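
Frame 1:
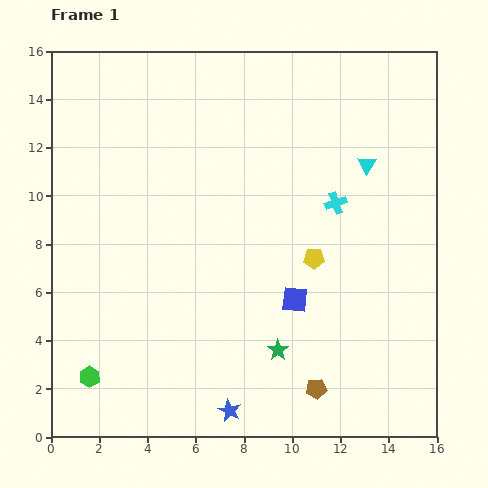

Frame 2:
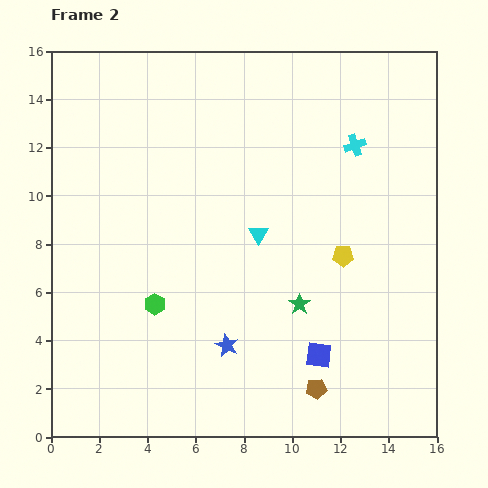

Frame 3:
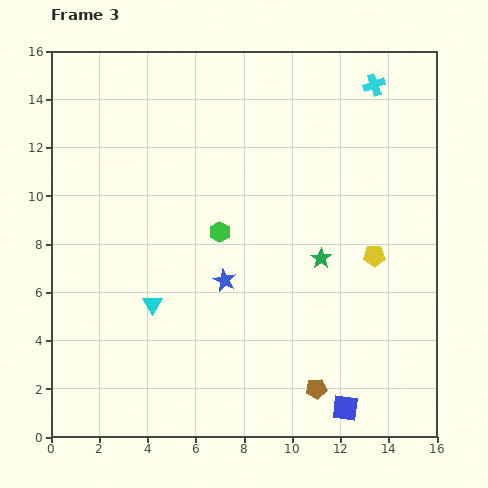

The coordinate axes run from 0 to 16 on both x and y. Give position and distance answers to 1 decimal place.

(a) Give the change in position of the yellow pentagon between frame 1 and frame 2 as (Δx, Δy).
(1.2, 0.1)

The yellow pentagon was at (10.9, 7.4) in frame 1 and (12.1, 7.5) in frame 2.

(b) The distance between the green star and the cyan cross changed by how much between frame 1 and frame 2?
+0.4

Distance in frame 1: 6.6. Distance in frame 2: 7.0.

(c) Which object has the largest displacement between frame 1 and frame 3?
the cyan triangle

(moved 10.6; next 8.1)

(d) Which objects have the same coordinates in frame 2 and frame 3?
the brown pentagon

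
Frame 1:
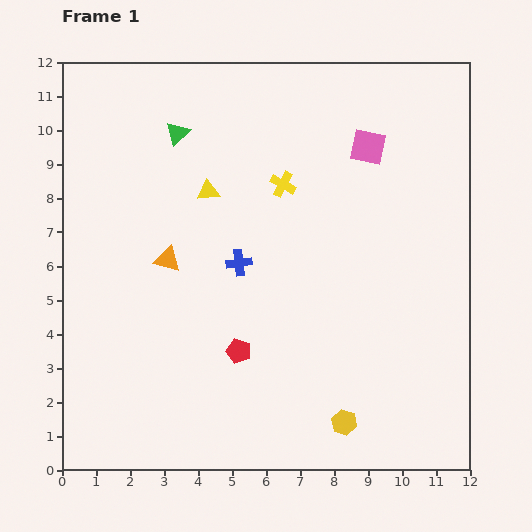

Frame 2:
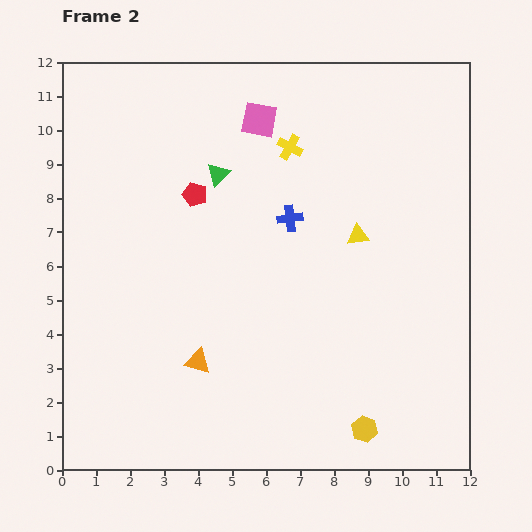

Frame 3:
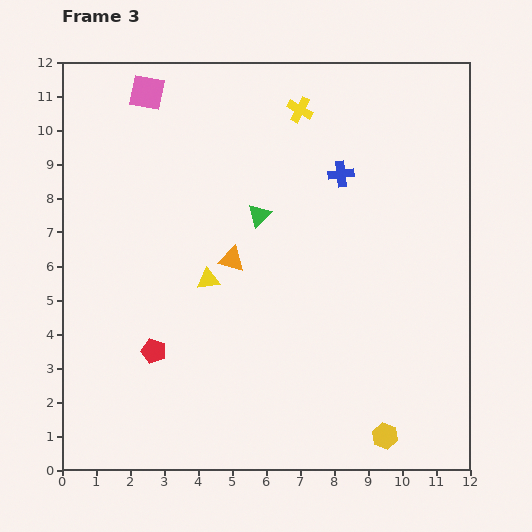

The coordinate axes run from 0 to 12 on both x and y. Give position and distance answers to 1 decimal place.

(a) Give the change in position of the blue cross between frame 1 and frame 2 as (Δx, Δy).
(1.5, 1.3)

The blue cross was at (5.2, 6.1) in frame 1 and (6.7, 7.4) in frame 2.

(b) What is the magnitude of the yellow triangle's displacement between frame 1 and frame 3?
2.6

The yellow triangle moved from (4.3, 8.2) to (4.3, 5.6), a distance of √(0.0² + 2.6²) ≈ 2.6.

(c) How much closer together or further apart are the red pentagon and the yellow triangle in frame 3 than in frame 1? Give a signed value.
-2.2

Distance in frame 1: 4.8. Distance in frame 3: 2.6.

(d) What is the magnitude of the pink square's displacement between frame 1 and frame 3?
6.7

The pink square moved from (9.0, 9.5) to (2.5, 11.1), a distance of √(6.5² + 1.6²) ≈ 6.7.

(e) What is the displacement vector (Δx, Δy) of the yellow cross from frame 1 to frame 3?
(0.5, 2.2)

The yellow cross was at (6.5, 8.4) in frame 1 and (7.0, 10.6) in frame 3.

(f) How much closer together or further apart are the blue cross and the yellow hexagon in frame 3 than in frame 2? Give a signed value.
+1.2

Distance in frame 2: 6.6. Distance in frame 3: 7.8.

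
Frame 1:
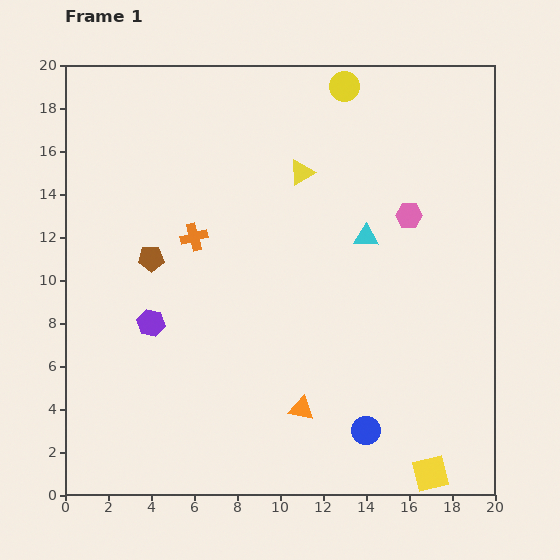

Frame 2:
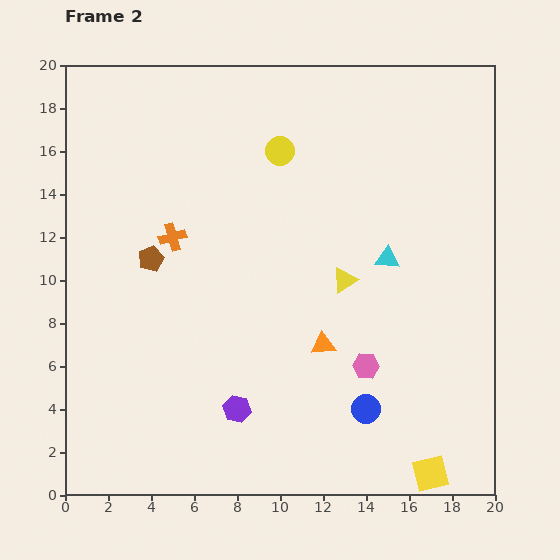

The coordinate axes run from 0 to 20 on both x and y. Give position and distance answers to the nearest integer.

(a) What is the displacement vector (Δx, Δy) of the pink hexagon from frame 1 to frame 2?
(-2, -7)

The pink hexagon was at (16, 13) in frame 1 and (14, 6) in frame 2.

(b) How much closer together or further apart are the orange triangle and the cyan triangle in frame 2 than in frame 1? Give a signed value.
-4

Distance in frame 1: 9. Distance in frame 2: 5.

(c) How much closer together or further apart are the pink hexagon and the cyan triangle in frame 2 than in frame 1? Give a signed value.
+3

Distance in frame 1: 2. Distance in frame 2: 5.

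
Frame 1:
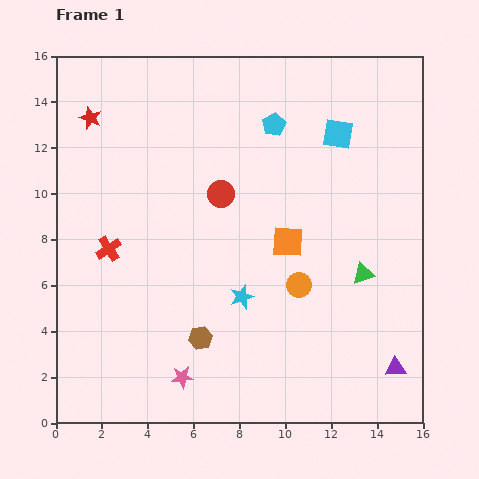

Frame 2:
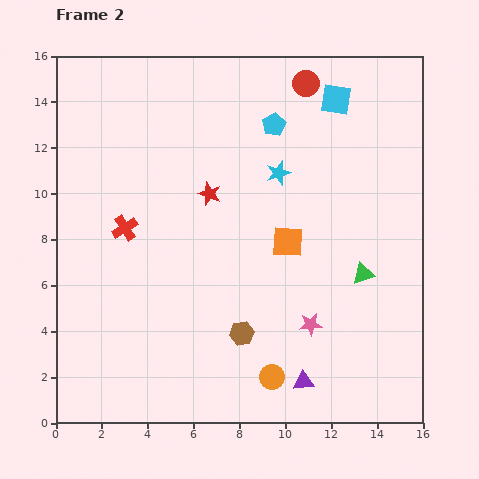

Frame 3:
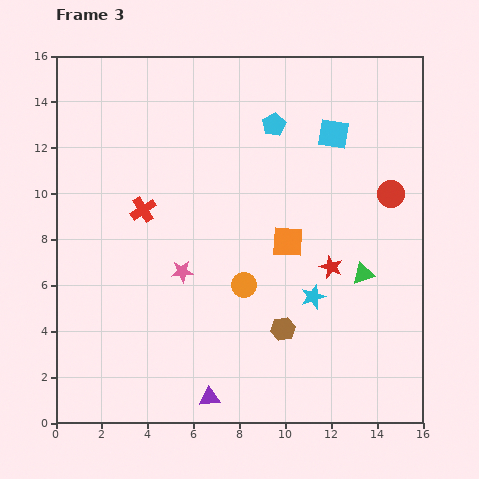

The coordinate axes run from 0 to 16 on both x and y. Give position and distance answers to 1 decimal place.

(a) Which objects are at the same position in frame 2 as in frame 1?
the cyan pentagon, the green triangle, the orange square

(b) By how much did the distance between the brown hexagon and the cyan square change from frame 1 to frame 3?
-1.9

Distance in frame 1: 10.7. Distance in frame 3: 8.8.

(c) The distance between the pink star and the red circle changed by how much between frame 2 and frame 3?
-0.8

Distance in frame 2: 10.5. Distance in frame 3: 9.7.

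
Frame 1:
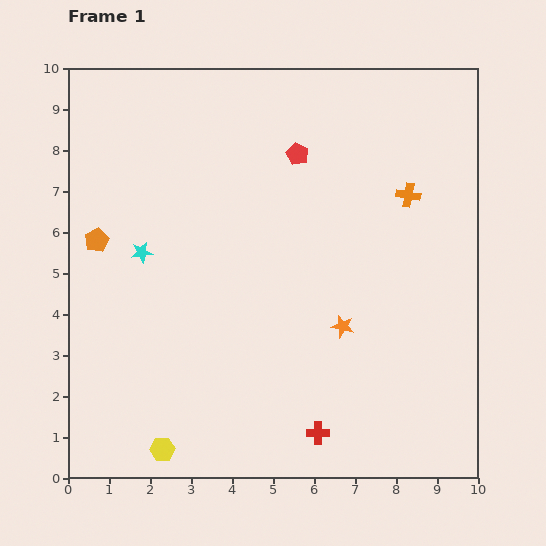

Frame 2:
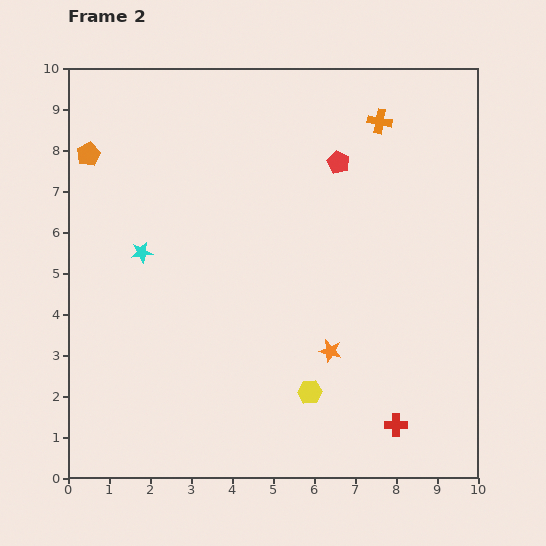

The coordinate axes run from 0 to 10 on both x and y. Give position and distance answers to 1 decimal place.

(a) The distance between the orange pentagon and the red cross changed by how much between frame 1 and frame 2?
+2.8

Distance in frame 1: 7.2. Distance in frame 2: 10.0.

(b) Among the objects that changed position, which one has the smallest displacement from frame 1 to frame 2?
the orange star

(moved 0.7)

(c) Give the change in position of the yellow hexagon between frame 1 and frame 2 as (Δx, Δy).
(3.6, 1.4)

The yellow hexagon was at (2.3, 0.7) in frame 1 and (5.9, 2.1) in frame 2.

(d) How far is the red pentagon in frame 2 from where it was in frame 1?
1.0

The red pentagon moved from (5.6, 7.9) to (6.6, 7.7), a distance of √(1.0² + 0.2²) ≈ 1.0.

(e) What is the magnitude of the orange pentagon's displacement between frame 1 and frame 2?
2.1

The orange pentagon moved from (0.7, 5.8) to (0.5, 7.9), a distance of √(0.2² + 2.1²) ≈ 2.1.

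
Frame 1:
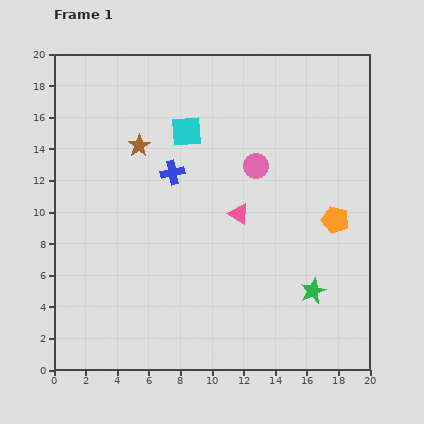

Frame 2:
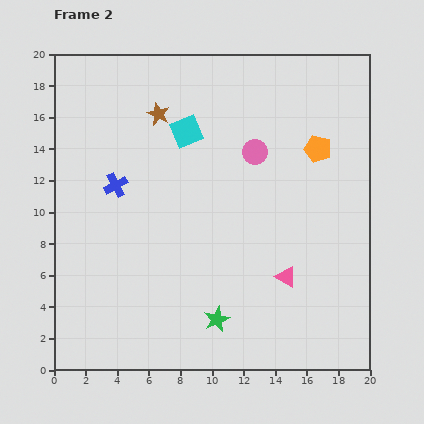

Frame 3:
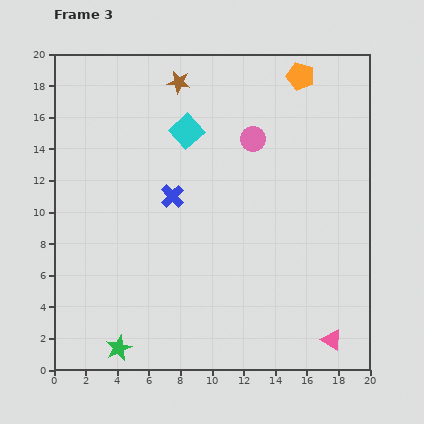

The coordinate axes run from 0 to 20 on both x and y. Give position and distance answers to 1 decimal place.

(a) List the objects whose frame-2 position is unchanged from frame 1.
the cyan square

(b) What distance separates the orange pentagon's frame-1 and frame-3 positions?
9.4

The orange pentagon moved from (17.8, 9.5) to (15.6, 18.6), a distance of √(2.2² + 9.1²) ≈ 9.4.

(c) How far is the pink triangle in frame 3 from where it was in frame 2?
4.9

The pink triangle moved from (14.7, 5.9) to (17.6, 1.9), a distance of √(2.9² + 4.0²) ≈ 4.9.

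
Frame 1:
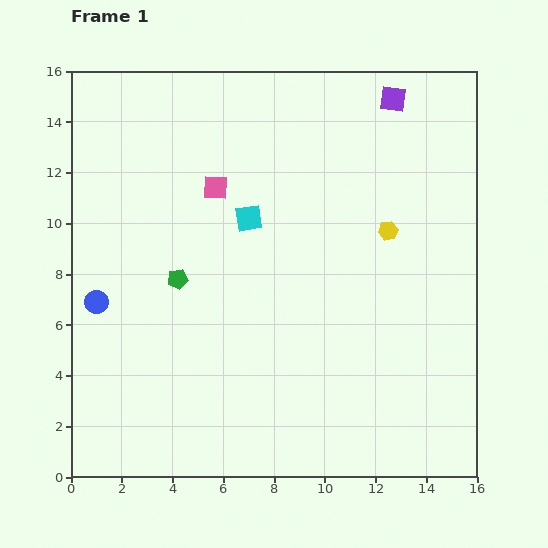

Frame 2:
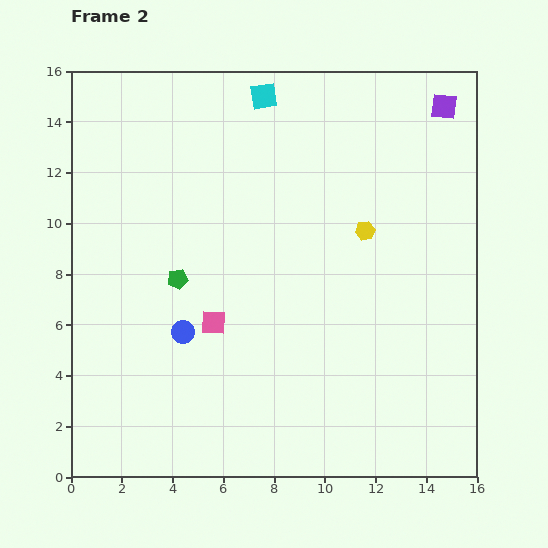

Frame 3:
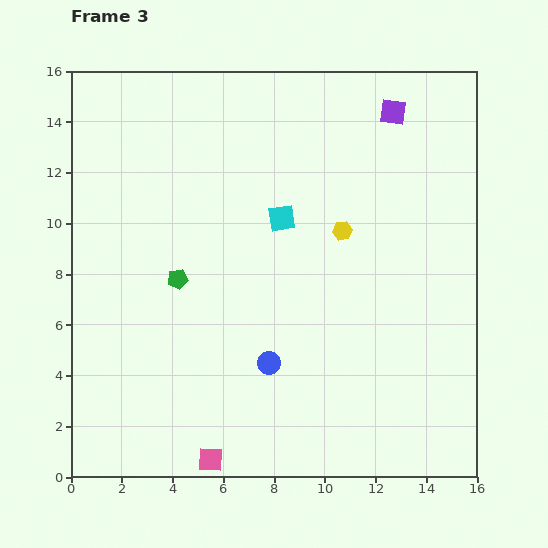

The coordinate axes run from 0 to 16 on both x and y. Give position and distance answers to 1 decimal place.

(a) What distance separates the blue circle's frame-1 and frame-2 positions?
3.6

The blue circle moved from (1.0, 6.9) to (4.4, 5.7), a distance of √(3.4² + 1.2²) ≈ 3.6.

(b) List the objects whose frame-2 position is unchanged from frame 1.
the green pentagon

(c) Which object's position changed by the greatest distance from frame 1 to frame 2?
the pink square

(moved 5.3; next 4.8)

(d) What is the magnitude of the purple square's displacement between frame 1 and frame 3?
0.5

The purple square moved from (12.7, 14.9) to (12.7, 14.4), a distance of √(0.0² + 0.5²) ≈ 0.5.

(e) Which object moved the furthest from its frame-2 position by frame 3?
the pink square

(moved 5.4; next 4.9)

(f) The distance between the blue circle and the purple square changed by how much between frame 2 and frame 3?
-2.6

Distance in frame 2: 13.6. Distance in frame 3: 11.0.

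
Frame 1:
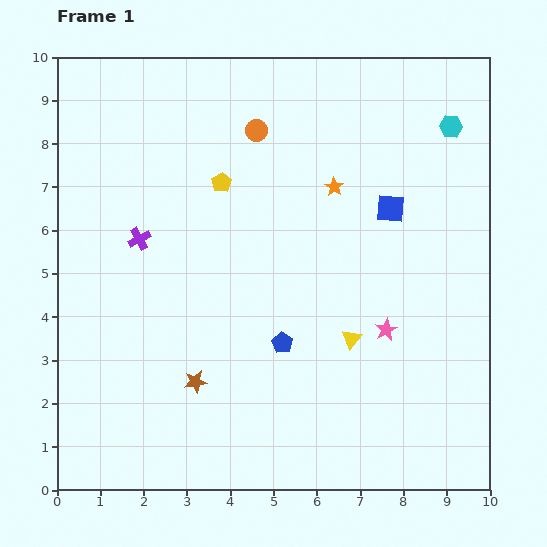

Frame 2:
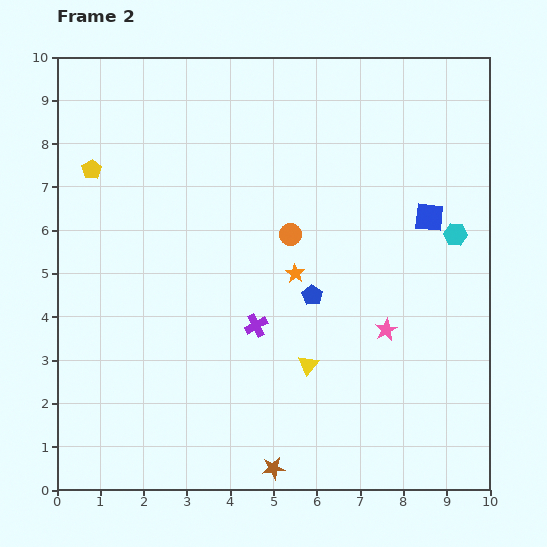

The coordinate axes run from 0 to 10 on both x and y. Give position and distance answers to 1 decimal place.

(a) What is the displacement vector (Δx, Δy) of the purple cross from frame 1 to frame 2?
(2.7, -2.0)

The purple cross was at (1.9, 5.8) in frame 1 and (4.6, 3.8) in frame 2.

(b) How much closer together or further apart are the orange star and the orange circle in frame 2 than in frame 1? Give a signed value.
-1.3

Distance in frame 1: 2.2. Distance in frame 2: 0.9.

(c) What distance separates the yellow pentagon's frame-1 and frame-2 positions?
3.0

The yellow pentagon moved from (3.8, 7.1) to (0.8, 7.4), a distance of √(3.0² + 0.3²) ≈ 3.0.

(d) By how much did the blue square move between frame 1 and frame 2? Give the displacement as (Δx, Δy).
(0.9, -0.2)

The blue square was at (7.7, 6.5) in frame 1 and (8.6, 6.3) in frame 2.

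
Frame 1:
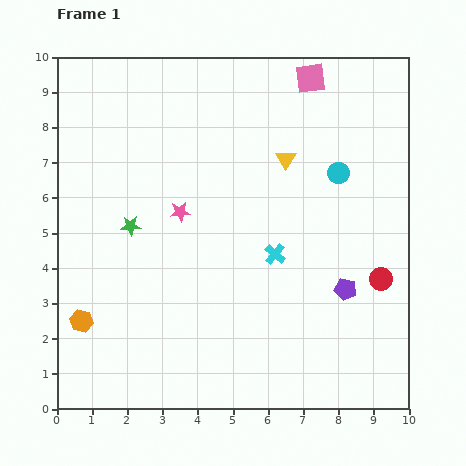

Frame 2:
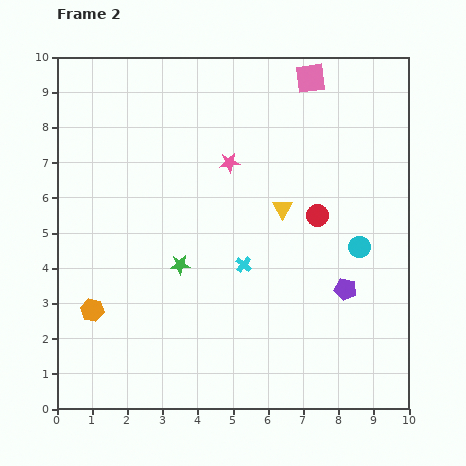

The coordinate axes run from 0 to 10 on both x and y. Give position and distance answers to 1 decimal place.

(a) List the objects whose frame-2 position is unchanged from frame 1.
the purple pentagon, the pink square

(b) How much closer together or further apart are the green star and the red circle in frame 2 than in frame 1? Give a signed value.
-3.2

Distance in frame 1: 7.3. Distance in frame 2: 4.1.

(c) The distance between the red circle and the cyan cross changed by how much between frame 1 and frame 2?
-0.6

Distance in frame 1: 3.1. Distance in frame 2: 2.5.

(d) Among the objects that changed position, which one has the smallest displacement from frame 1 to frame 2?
the orange hexagon

(moved 0.4)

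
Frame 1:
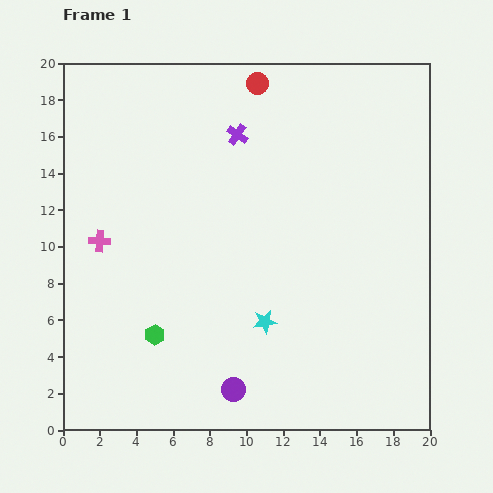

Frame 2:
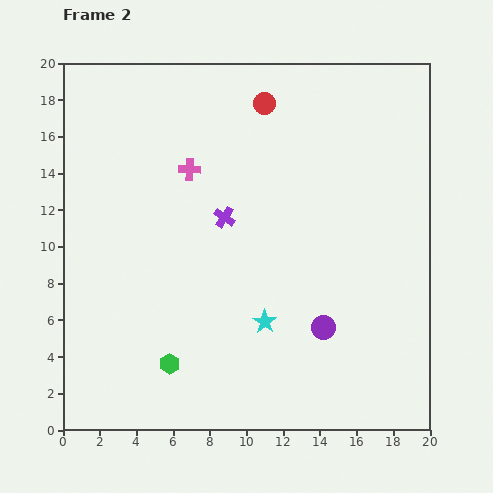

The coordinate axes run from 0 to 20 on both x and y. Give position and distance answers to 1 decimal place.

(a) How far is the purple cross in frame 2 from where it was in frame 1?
4.6

The purple cross moved from (9.5, 16.1) to (8.8, 11.6), a distance of √(0.7² + 4.5²) ≈ 4.6.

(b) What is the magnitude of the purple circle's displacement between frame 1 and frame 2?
6.0

The purple circle moved from (9.3, 2.2) to (14.2, 5.6), a distance of √(4.9² + 3.4²) ≈ 6.0.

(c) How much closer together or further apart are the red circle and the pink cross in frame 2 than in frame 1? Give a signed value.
-6.7

Distance in frame 1: 12.2. Distance in frame 2: 5.5.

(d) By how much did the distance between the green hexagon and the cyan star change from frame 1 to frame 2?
-0.3

Distance in frame 1: 6.0. Distance in frame 2: 5.7.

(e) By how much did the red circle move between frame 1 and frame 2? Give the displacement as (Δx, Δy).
(0.4, -1.1)

The red circle was at (10.6, 18.9) in frame 1 and (11.0, 17.8) in frame 2.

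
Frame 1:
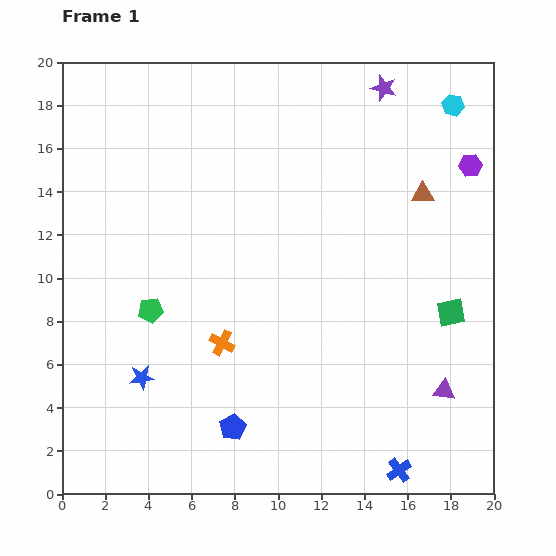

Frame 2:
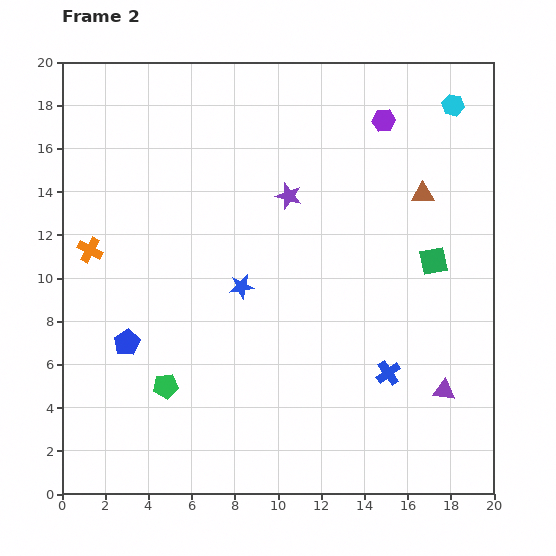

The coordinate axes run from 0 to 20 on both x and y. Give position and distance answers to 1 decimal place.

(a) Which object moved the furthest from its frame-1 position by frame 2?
the orange cross

(moved 7.5; next 6.7)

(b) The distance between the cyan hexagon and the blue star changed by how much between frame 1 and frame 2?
-6.2

Distance in frame 1: 19.1. Distance in frame 2: 12.9.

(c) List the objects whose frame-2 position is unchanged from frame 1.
the purple triangle, the cyan hexagon, the brown triangle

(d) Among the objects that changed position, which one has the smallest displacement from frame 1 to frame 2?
the green square

(moved 2.5)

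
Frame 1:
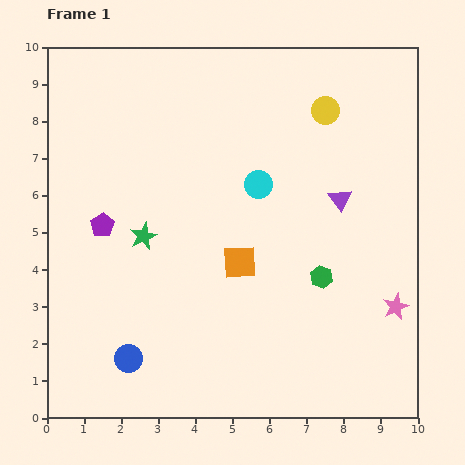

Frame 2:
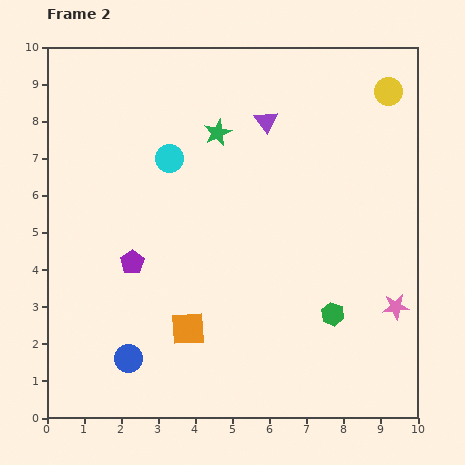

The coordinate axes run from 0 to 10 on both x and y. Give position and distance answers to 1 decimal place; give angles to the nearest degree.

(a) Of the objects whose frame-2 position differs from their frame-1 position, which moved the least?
the green hexagon

(moved 1.0)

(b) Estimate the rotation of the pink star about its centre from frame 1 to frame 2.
18° clockwise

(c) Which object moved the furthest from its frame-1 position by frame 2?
the green star

(moved 3.4; next 2.9)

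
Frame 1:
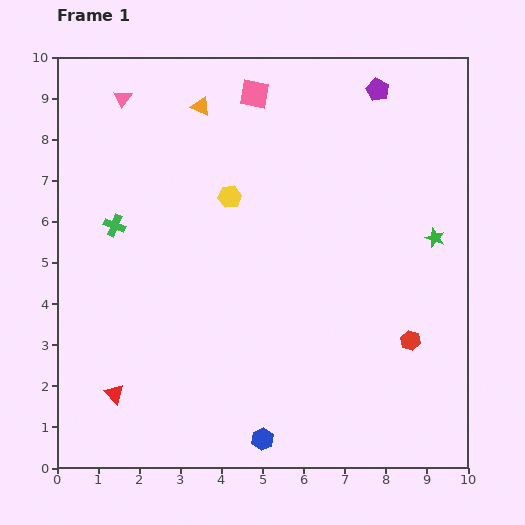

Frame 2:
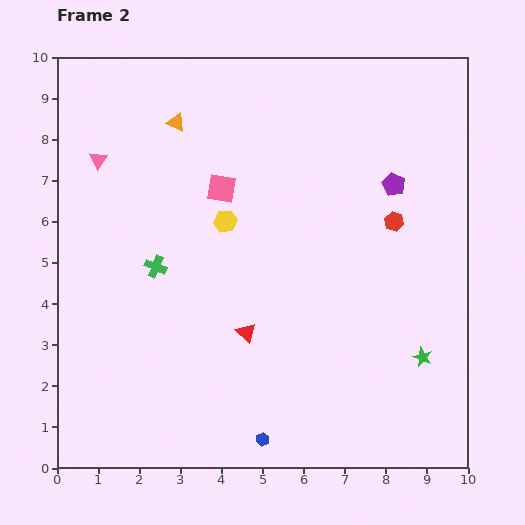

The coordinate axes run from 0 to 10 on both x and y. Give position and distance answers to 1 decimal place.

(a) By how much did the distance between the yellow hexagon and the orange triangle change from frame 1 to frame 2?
+0.4

Distance in frame 1: 2.3. Distance in frame 2: 2.7.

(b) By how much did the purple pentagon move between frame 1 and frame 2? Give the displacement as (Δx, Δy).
(0.4, -2.3)

The purple pentagon was at (7.8, 9.2) in frame 1 and (8.2, 6.9) in frame 2.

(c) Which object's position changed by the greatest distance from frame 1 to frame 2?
the red triangle

(moved 3.5; next 2.9)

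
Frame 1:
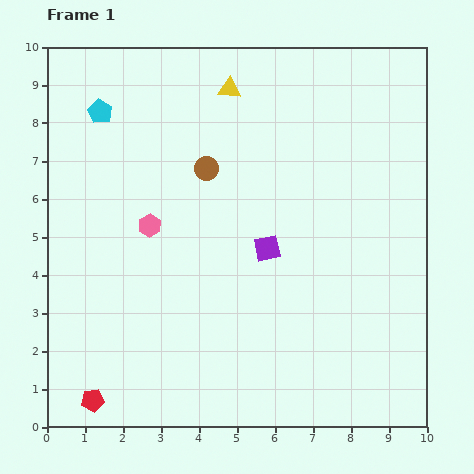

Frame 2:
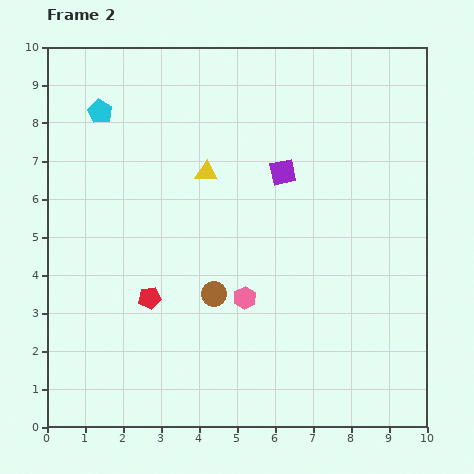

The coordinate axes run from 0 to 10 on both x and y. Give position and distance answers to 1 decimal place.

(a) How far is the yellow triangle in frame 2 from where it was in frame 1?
2.3

The yellow triangle moved from (4.8, 8.9) to (4.2, 6.7), a distance of √(0.6² + 2.2²) ≈ 2.3.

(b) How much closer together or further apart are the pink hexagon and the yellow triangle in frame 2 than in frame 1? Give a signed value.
-0.8

Distance in frame 1: 4.2. Distance in frame 2: 3.4.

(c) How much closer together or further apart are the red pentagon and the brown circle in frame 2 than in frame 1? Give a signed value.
-5.1

Distance in frame 1: 6.8. Distance in frame 2: 1.7.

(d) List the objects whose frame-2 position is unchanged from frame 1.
the cyan pentagon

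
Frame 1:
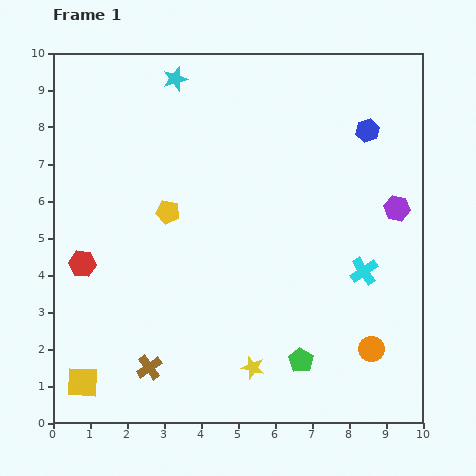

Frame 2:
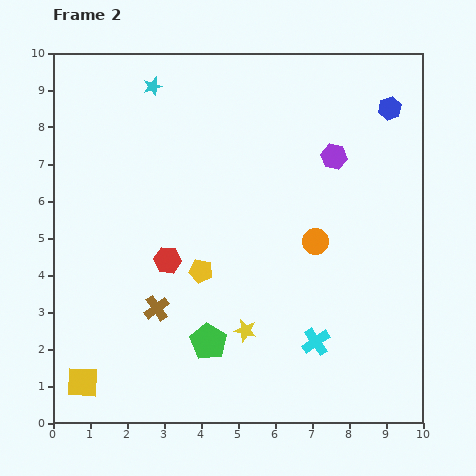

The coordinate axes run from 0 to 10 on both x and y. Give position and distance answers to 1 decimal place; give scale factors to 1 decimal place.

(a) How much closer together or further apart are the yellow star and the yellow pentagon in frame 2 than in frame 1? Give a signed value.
-2.8

Distance in frame 1: 4.8. Distance in frame 2: 2.0.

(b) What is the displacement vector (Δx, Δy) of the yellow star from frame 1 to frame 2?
(-0.2, 1.0)

The yellow star was at (5.4, 1.5) in frame 1 and (5.2, 2.5) in frame 2.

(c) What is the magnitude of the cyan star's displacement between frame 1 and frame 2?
0.6

The cyan star moved from (3.3, 9.3) to (2.7, 9.1), a distance of √(0.6² + 0.2²) ≈ 0.6.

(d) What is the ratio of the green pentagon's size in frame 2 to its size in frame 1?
1.5×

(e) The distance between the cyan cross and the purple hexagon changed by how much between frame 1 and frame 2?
+3.1

Distance in frame 1: 1.9. Distance in frame 2: 5.0.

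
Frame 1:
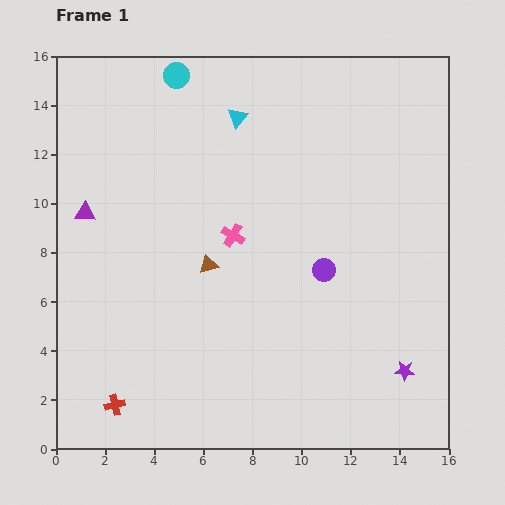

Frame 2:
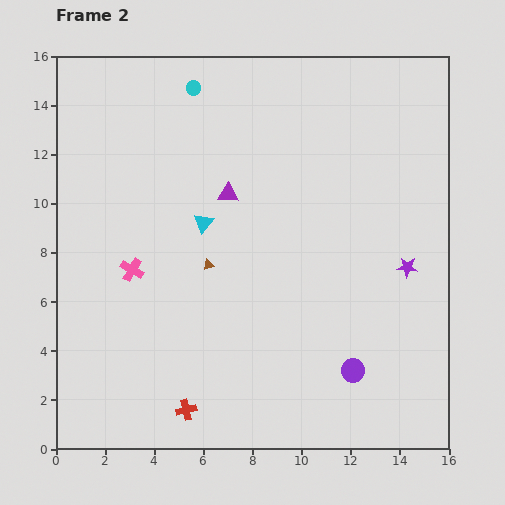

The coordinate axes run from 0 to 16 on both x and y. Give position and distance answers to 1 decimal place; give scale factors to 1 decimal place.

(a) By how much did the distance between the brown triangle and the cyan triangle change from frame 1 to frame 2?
-4.4

Distance in frame 1: 6.1. Distance in frame 2: 1.7.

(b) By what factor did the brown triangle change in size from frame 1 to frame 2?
0.6×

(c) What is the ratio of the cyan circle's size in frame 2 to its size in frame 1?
0.6×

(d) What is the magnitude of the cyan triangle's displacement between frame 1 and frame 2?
4.5

The cyan triangle moved from (7.4, 13.5) to (6.0, 9.2), a distance of √(1.4² + 4.3²) ≈ 4.5.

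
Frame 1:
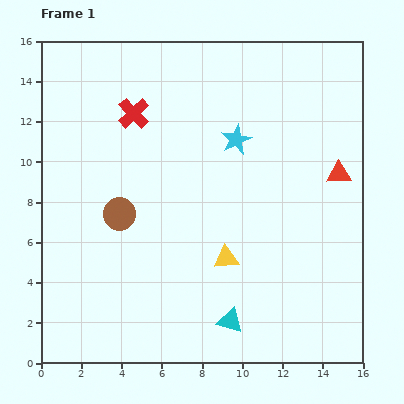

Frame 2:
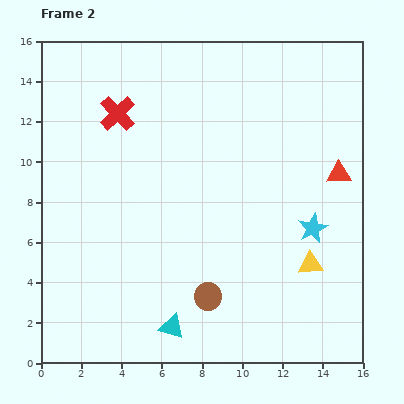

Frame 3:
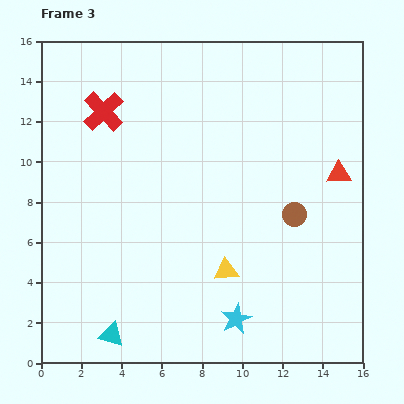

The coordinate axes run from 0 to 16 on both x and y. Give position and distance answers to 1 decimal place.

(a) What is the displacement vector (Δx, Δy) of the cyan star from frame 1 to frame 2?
(3.8, -4.4)

The cyan star was at (9.7, 11.1) in frame 1 and (13.5, 6.7) in frame 2.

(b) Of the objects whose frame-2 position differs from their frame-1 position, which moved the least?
the red cross

(moved 0.8)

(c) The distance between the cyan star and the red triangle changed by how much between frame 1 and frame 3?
+3.4

Distance in frame 1: 5.4. Distance in frame 3: 8.8.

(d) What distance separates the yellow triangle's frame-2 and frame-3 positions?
4.2

The yellow triangle moved from (13.4, 4.9) to (9.2, 4.6), a distance of √(4.2² + 0.3²) ≈ 4.2.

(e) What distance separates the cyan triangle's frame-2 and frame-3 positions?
3.0

The cyan triangle moved from (6.5, 1.8) to (3.5, 1.4), a distance of √(3.0² + 0.4²) ≈ 3.0.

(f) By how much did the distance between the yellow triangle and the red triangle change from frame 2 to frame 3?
+2.7

Distance in frame 2: 4.7. Distance in frame 3: 7.4.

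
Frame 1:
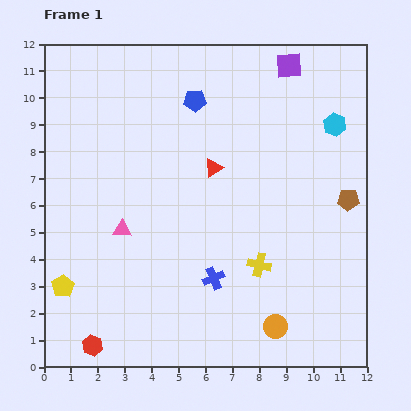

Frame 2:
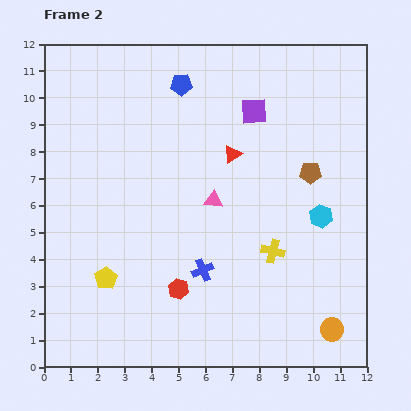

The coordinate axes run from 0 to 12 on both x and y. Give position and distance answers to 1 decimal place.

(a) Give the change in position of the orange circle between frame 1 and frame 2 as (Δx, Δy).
(2.1, -0.1)

The orange circle was at (8.6, 1.5) in frame 1 and (10.7, 1.4) in frame 2.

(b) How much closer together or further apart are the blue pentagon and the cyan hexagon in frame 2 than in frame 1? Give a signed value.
+1.8

Distance in frame 1: 5.3. Distance in frame 2: 7.1.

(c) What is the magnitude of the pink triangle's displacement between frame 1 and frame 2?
3.6

The pink triangle moved from (2.9, 5.1) to (6.3, 6.2), a distance of √(3.4² + 1.1²) ≈ 3.6.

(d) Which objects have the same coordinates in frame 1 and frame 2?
none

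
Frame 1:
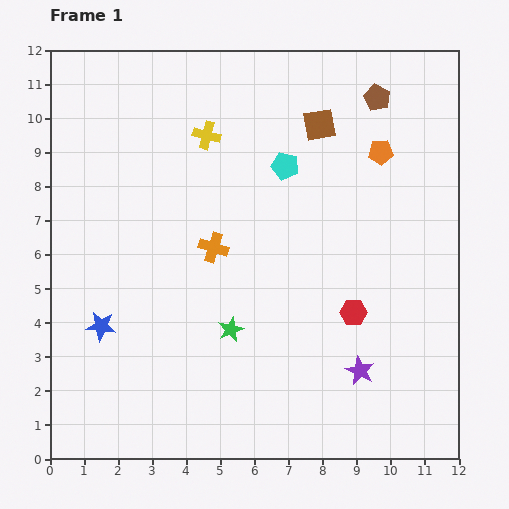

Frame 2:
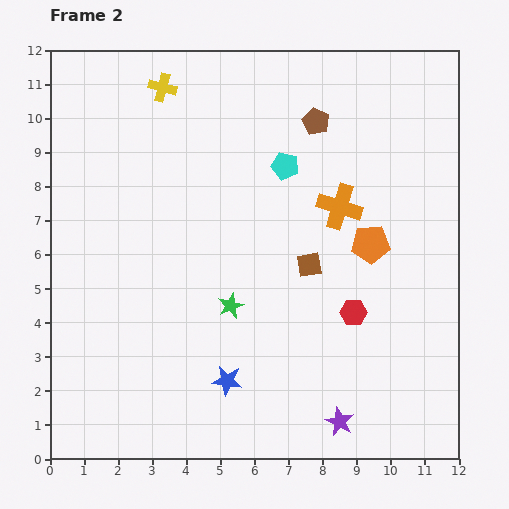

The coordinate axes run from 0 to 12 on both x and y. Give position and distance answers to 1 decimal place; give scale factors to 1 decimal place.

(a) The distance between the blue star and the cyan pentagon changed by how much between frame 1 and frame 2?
-0.7

Distance in frame 1: 7.2. Distance in frame 2: 6.5.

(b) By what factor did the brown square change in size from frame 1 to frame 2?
0.8×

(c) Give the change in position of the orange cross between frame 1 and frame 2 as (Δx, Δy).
(3.7, 1.2)

The orange cross was at (4.8, 6.2) in frame 1 and (8.5, 7.4) in frame 2.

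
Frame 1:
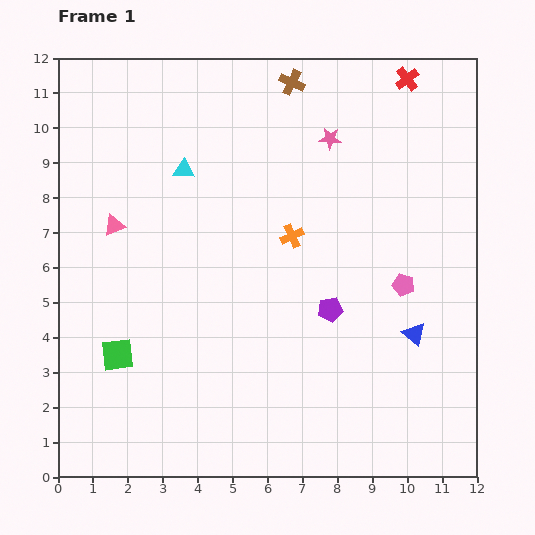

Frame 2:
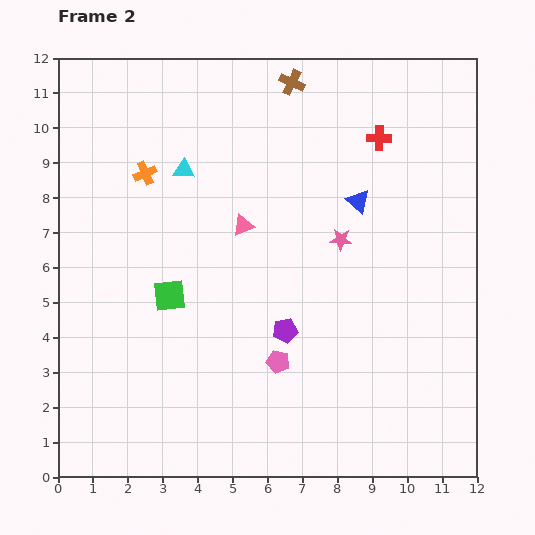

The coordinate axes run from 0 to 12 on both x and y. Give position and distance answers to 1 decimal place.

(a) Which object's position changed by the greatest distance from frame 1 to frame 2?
the orange cross

(moved 4.6; next 4.2)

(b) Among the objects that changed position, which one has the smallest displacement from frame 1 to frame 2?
the purple pentagon

(moved 1.4)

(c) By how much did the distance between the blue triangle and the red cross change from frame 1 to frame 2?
-5.4

Distance in frame 1: 7.3. Distance in frame 2: 1.9.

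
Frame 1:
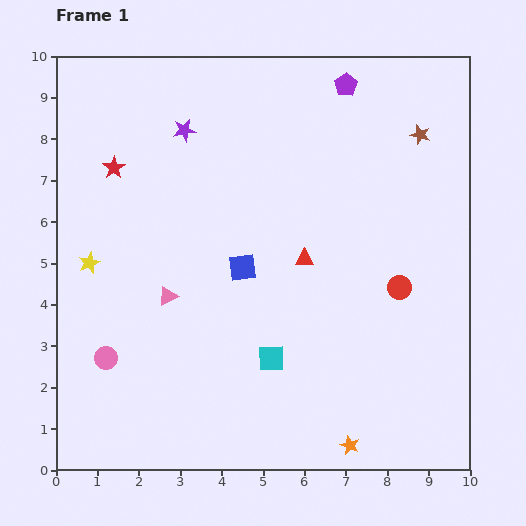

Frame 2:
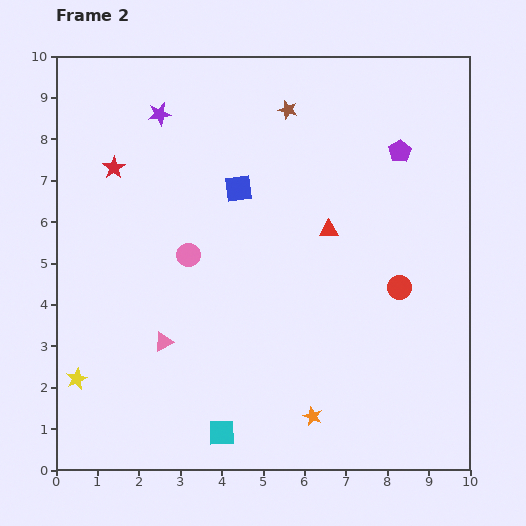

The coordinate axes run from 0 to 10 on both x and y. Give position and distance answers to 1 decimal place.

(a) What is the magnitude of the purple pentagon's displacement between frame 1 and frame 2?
2.1

The purple pentagon moved from (7.0, 9.3) to (8.3, 7.7), a distance of √(1.3² + 1.6²) ≈ 2.1.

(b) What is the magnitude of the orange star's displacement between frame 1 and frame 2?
1.1

The orange star moved from (7.1, 0.6) to (6.2, 1.3), a distance of √(0.9² + 0.7²) ≈ 1.1.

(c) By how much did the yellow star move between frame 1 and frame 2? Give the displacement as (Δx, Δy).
(-0.3, -2.8)

The yellow star was at (0.8, 5.0) in frame 1 and (0.5, 2.2) in frame 2.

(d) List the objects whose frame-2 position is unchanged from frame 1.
the red star, the red circle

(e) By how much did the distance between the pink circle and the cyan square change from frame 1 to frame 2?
+0.4

Distance in frame 1: 4.0. Distance in frame 2: 4.4.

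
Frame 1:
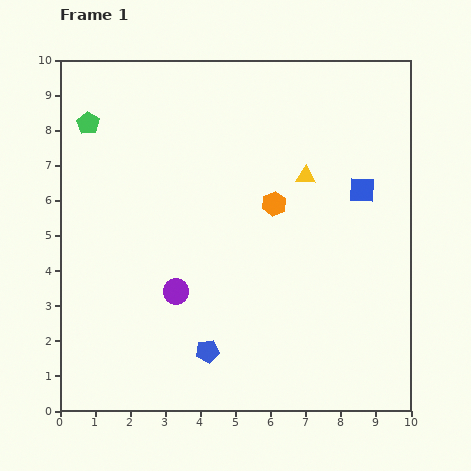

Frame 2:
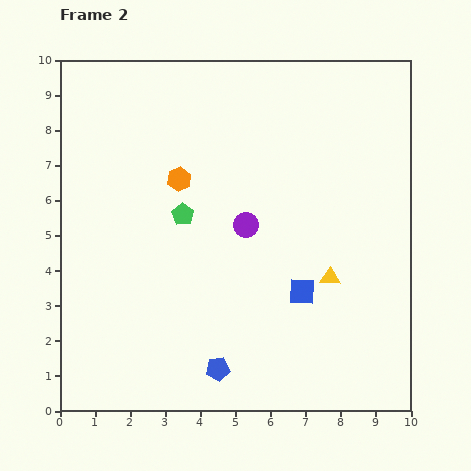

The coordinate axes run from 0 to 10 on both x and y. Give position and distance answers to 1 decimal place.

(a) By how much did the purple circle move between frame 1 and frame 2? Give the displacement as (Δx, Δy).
(2.0, 1.9)

The purple circle was at (3.3, 3.4) in frame 1 and (5.3, 5.3) in frame 2.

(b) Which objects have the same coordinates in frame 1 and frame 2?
none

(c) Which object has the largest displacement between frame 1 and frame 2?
the green pentagon

(moved 3.7; next 3.4)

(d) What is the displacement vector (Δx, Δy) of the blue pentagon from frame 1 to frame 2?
(0.3, -0.5)

The blue pentagon was at (4.2, 1.7) in frame 1 and (4.5, 1.2) in frame 2.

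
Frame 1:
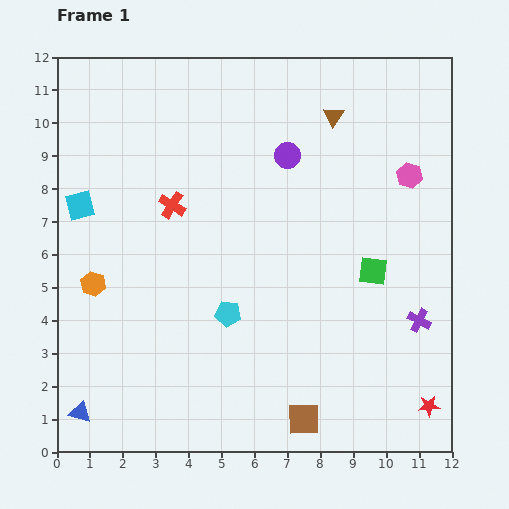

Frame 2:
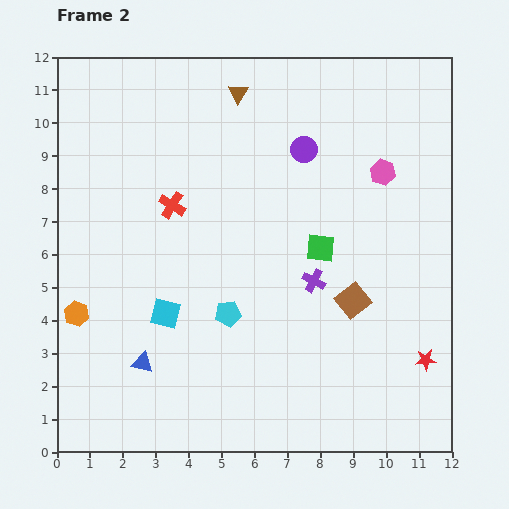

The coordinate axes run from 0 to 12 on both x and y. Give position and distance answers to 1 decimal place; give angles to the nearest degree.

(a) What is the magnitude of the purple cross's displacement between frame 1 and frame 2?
3.4

The purple cross moved from (11.0, 4.0) to (7.8, 5.2), a distance of √(3.2² + 1.2²) ≈ 3.4.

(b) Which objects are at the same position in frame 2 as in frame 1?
the cyan pentagon, the red cross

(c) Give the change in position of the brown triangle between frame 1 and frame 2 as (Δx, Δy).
(-2.9, 0.7)

The brown triangle was at (8.4, 10.2) in frame 1 and (5.5, 10.9) in frame 2.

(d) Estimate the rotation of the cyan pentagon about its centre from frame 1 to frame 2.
16° counter-clockwise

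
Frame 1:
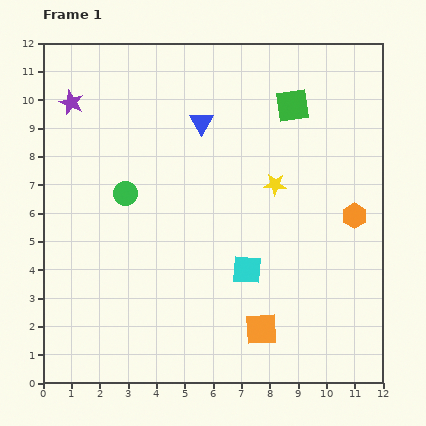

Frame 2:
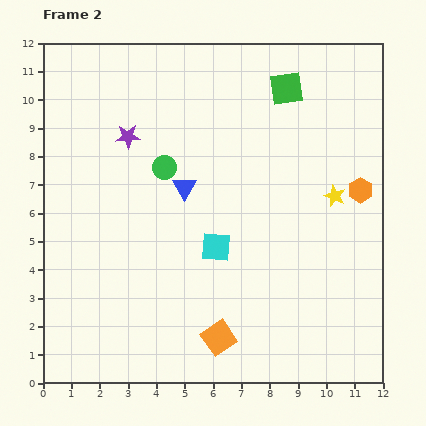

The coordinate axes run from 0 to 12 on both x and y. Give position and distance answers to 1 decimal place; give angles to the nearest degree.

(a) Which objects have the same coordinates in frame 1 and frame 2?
none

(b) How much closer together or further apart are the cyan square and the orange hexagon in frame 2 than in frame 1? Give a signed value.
+1.3

Distance in frame 1: 4.2. Distance in frame 2: 5.5.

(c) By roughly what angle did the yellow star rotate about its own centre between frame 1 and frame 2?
20° clockwise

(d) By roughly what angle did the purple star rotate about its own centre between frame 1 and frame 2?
25° counter-clockwise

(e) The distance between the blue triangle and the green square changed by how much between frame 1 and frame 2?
+1.7

Distance in frame 1: 3.3. Distance in frame 2: 5.0.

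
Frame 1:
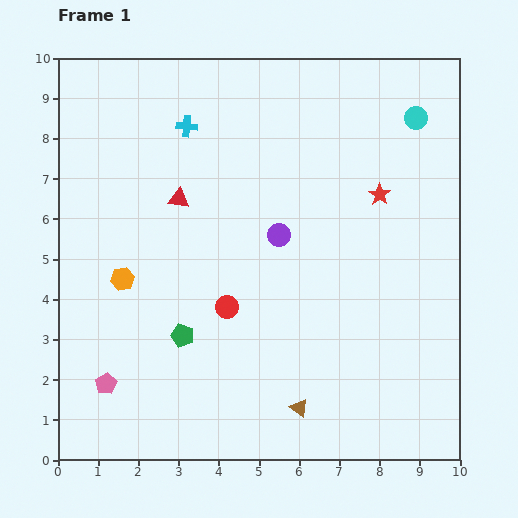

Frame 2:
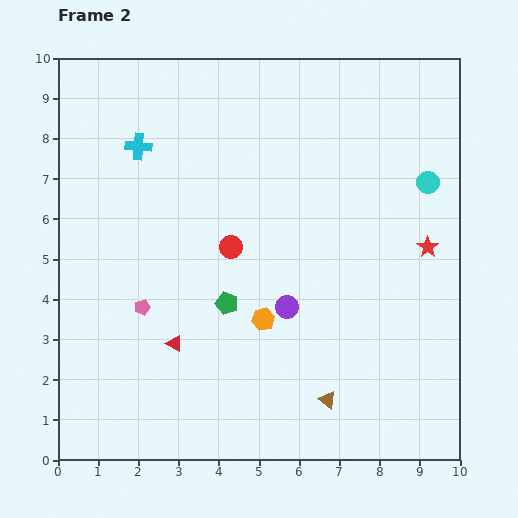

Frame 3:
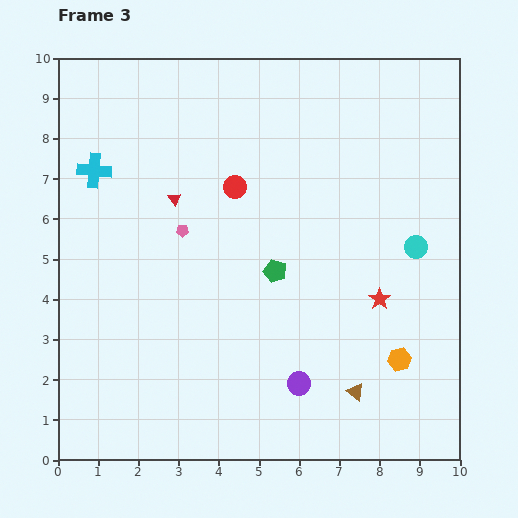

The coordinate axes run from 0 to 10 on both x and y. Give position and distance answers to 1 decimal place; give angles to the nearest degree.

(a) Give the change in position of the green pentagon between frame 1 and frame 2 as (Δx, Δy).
(1.1, 0.8)

The green pentagon was at (3.1, 3.1) in frame 1 and (4.2, 3.9) in frame 2.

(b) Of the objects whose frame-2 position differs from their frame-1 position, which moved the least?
the brown triangle

(moved 0.7)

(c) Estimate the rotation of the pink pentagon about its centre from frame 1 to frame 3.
30° clockwise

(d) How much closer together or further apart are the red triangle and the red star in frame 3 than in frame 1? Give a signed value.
+0.7

Distance in frame 1: 5.0. Distance in frame 3: 5.7.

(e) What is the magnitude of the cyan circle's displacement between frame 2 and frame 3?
1.6

The cyan circle moved from (9.2, 6.9) to (8.9, 5.3), a distance of √(0.3² + 1.6²) ≈ 1.6.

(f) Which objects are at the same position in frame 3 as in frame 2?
none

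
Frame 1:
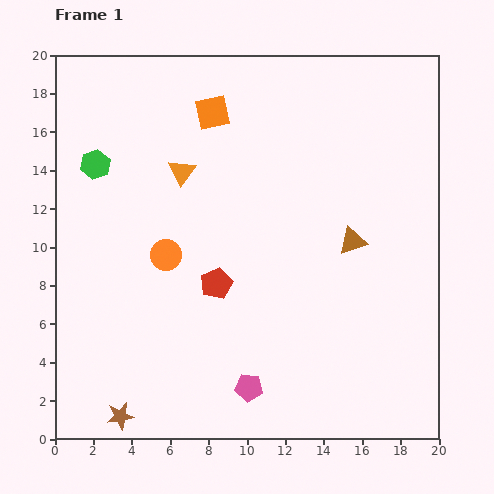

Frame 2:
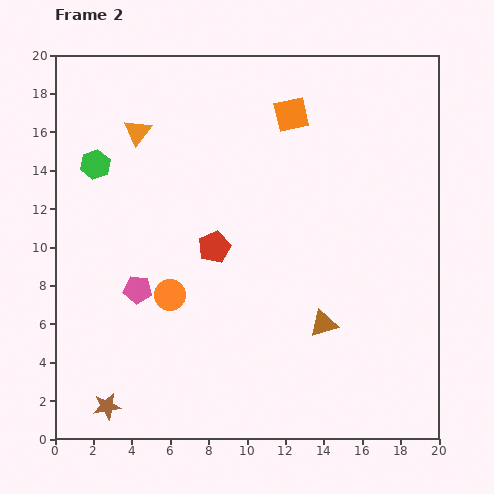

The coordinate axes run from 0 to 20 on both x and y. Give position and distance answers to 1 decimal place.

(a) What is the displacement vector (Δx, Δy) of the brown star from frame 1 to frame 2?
(-0.7, 0.5)

The brown star was at (3.4, 1.2) in frame 1 and (2.7, 1.7) in frame 2.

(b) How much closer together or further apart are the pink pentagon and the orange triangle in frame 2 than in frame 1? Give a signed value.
-3.5

Distance in frame 1: 11.7. Distance in frame 2: 8.2.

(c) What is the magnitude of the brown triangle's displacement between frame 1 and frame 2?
4.6

The brown triangle moved from (15.5, 10.3) to (14.0, 6.0), a distance of √(1.5² + 4.3²) ≈ 4.6.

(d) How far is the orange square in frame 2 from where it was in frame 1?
4.1

The orange square moved from (8.2, 17.0) to (12.3, 16.9), a distance of √(4.1² + 0.1²) ≈ 4.1.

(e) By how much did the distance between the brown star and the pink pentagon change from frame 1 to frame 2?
-0.6

Distance in frame 1: 6.9. Distance in frame 2: 6.3.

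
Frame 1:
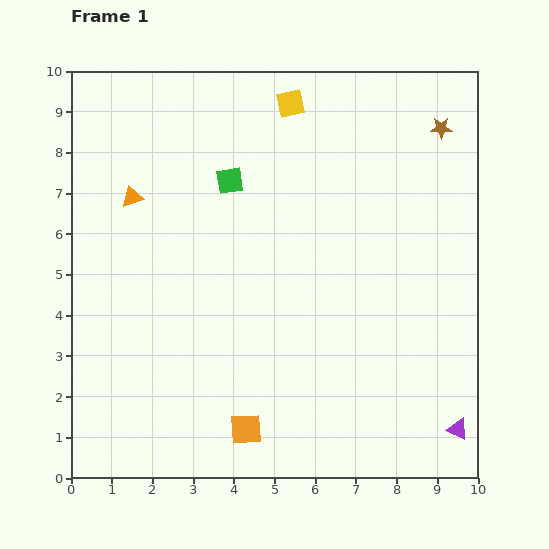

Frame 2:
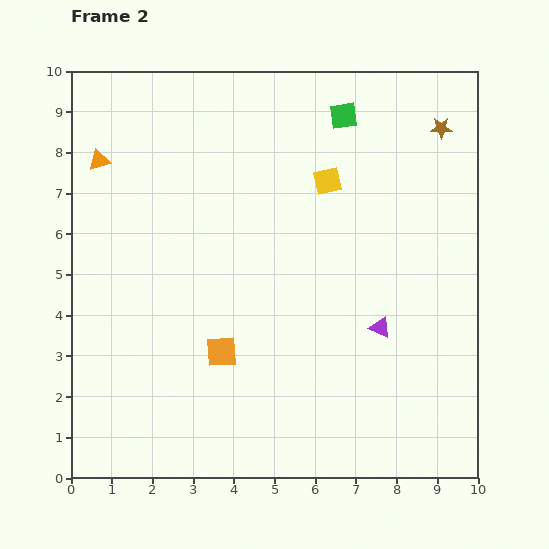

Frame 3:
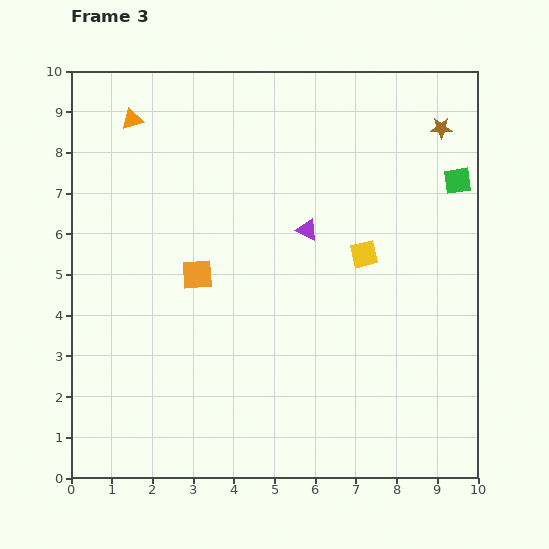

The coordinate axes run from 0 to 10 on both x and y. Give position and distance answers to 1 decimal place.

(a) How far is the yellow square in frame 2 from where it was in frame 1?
2.1

The yellow square moved from (5.4, 9.2) to (6.3, 7.3), a distance of √(0.9² + 1.9²) ≈ 2.1.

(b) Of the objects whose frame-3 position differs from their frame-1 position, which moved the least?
the orange triangle

(moved 1.9)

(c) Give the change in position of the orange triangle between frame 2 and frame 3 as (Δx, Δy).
(0.8, 1.0)

The orange triangle was at (0.7, 7.8) in frame 2 and (1.5, 8.8) in frame 3.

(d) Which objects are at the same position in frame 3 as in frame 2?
the brown star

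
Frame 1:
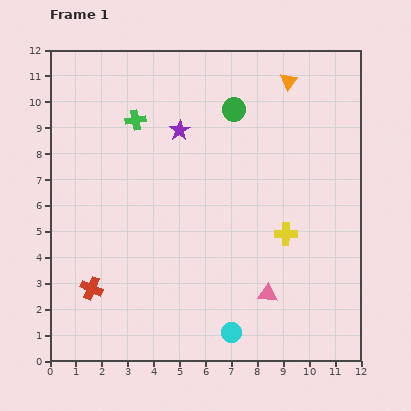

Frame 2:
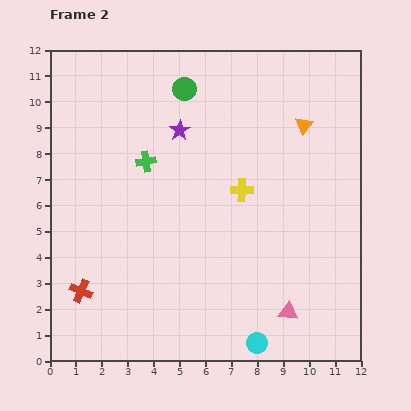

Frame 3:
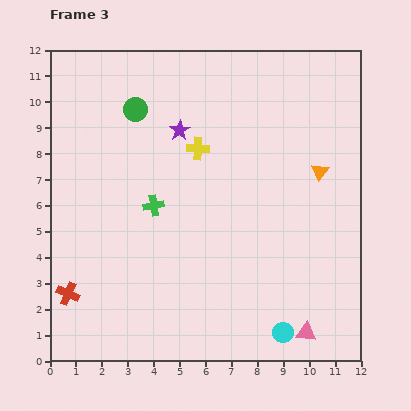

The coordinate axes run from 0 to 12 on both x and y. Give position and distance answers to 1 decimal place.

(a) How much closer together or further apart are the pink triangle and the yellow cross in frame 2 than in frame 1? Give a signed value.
+2.6

Distance in frame 1: 2.4. Distance in frame 2: 5.0.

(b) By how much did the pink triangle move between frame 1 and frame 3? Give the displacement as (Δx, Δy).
(1.5, -1.5)

The pink triangle was at (8.4, 2.6) in frame 1 and (9.9, 1.1) in frame 3.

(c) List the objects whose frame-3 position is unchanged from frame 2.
the purple star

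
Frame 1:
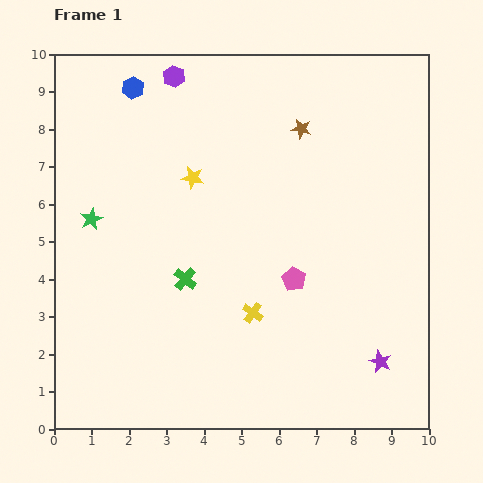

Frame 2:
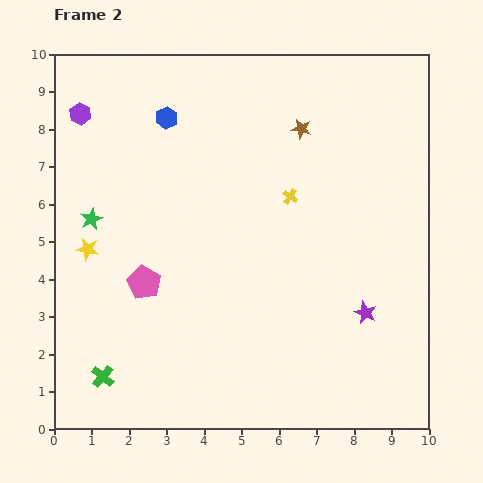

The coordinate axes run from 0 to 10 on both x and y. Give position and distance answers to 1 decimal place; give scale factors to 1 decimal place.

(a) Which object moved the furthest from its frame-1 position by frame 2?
the pink pentagon

(moved 4.0; next 3.4)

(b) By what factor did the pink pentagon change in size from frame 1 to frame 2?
1.4×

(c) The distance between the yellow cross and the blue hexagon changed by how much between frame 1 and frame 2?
-2.9

Distance in frame 1: 6.8. Distance in frame 2: 3.9.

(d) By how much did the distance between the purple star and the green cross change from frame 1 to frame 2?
+1.6

Distance in frame 1: 5.6. Distance in frame 2: 7.2.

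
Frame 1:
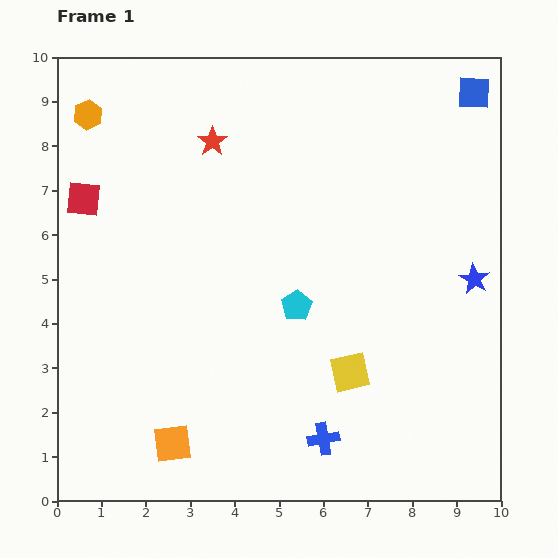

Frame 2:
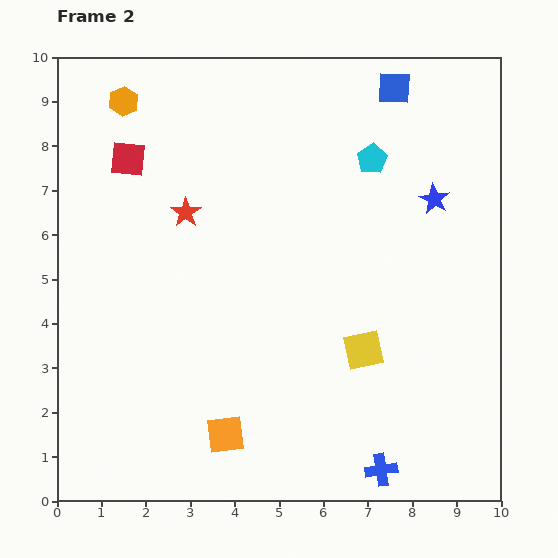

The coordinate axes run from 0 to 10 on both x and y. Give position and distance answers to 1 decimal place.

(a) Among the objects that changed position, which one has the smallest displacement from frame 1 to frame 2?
the yellow square

(moved 0.6)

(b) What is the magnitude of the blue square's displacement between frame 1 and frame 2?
1.8

The blue square moved from (9.4, 9.2) to (7.6, 9.3), a distance of √(1.8² + 0.1²) ≈ 1.8.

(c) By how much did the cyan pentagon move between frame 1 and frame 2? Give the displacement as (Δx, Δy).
(1.7, 3.3)

The cyan pentagon was at (5.4, 4.4) in frame 1 and (7.1, 7.7) in frame 2.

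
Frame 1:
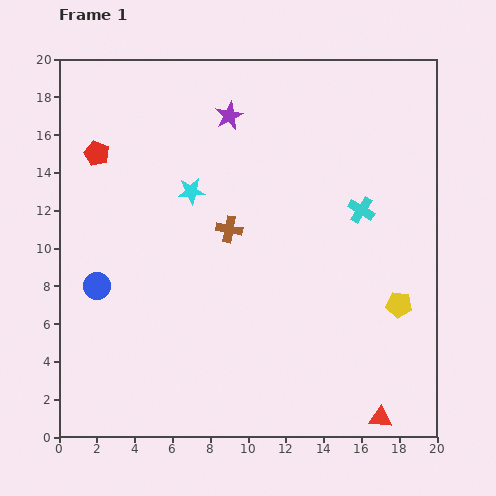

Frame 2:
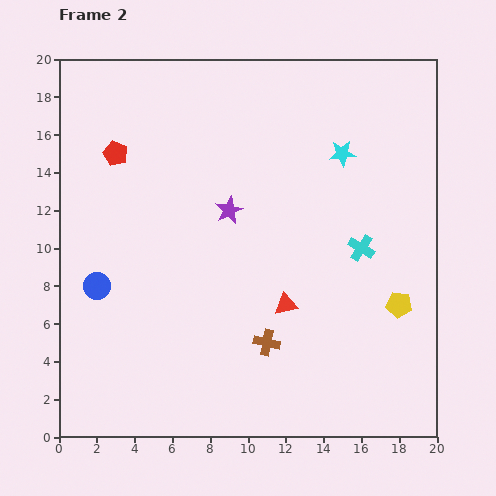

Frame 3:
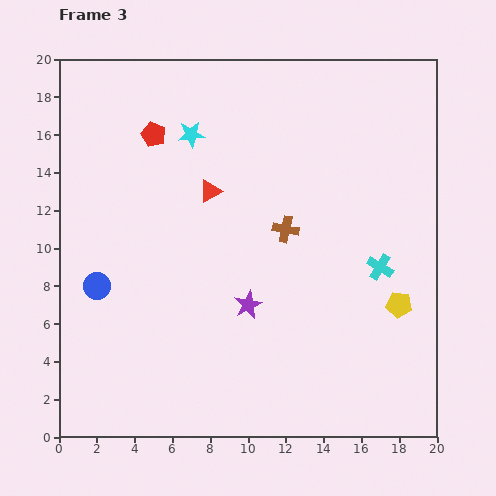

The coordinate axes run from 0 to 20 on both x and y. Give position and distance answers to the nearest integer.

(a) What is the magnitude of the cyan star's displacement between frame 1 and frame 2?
8

The cyan star moved from (7, 13) to (15, 15), a distance of √(8² + 2²) ≈ 8.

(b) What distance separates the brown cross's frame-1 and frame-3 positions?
3

The brown cross moved from (9, 11) to (12, 11), a distance of √(3² + 0²) ≈ 3.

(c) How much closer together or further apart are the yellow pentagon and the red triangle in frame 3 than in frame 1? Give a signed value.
+6

Distance in frame 1: 6. Distance in frame 3: 12.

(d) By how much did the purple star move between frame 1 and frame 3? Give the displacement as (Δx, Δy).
(1, -10)

The purple star was at (9, 17) in frame 1 and (10, 7) in frame 3.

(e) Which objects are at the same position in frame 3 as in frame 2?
the blue circle, the yellow pentagon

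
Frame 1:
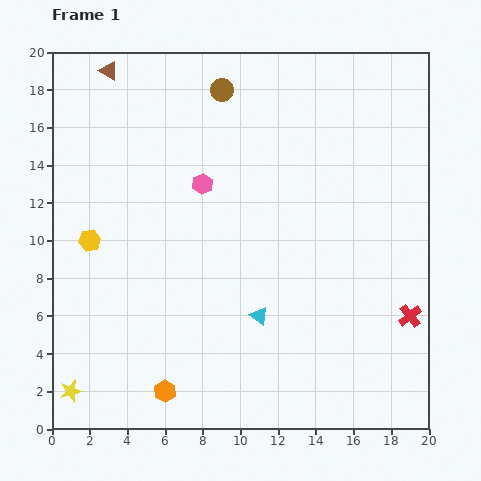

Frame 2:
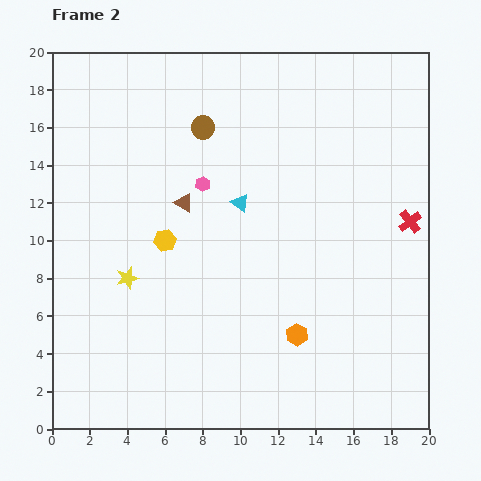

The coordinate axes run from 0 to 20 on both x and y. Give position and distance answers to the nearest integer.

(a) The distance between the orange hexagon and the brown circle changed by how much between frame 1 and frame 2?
-4

Distance in frame 1: 16. Distance in frame 2: 12.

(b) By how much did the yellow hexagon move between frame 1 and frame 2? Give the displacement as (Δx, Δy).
(4, 0)

The yellow hexagon was at (2, 10) in frame 1 and (6, 10) in frame 2.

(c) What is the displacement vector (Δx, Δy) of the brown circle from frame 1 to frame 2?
(-1, -2)

The brown circle was at (9, 18) in frame 1 and (8, 16) in frame 2.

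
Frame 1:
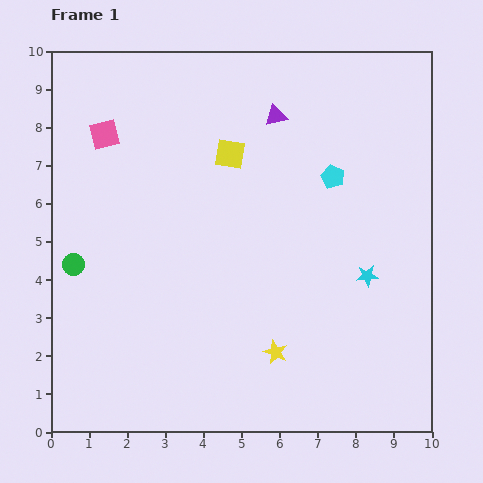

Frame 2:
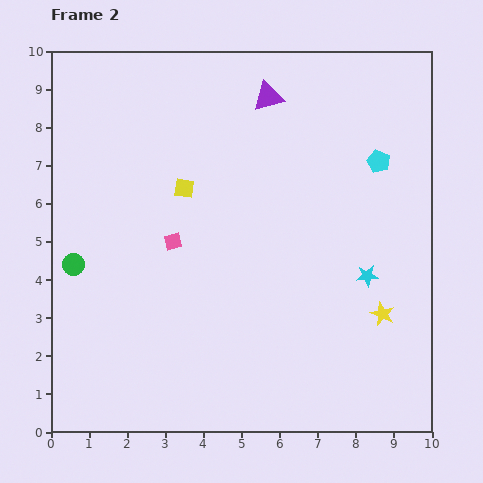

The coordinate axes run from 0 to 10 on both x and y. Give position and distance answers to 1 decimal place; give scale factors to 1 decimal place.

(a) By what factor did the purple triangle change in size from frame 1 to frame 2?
1.4×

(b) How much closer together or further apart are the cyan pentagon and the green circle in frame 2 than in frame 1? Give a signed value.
+1.2

Distance in frame 1: 7.2. Distance in frame 2: 8.4.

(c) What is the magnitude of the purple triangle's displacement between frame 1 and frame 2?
0.5

The purple triangle moved from (5.9, 8.3) to (5.7, 8.8), a distance of √(0.2² + 0.5²) ≈ 0.5.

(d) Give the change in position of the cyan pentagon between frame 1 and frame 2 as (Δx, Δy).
(1.2, 0.4)

The cyan pentagon was at (7.4, 6.7) in frame 1 and (8.6, 7.1) in frame 2.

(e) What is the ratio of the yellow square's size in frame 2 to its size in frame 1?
0.7×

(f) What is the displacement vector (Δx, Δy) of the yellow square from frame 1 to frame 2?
(-1.2, -0.9)

The yellow square was at (4.7, 7.3) in frame 1 and (3.5, 6.4) in frame 2.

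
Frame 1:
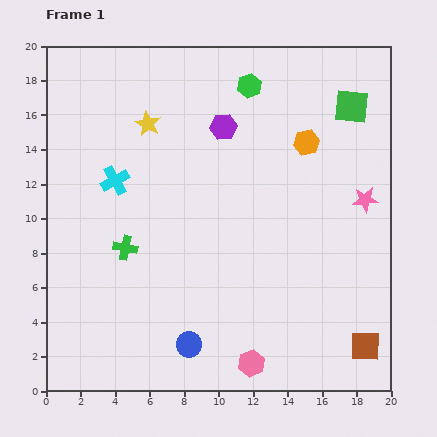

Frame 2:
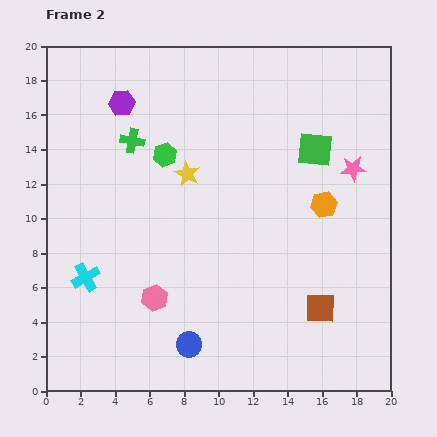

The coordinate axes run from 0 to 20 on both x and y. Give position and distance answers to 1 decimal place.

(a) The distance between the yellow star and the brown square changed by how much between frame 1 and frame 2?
-7.0

Distance in frame 1: 18.0. Distance in frame 2: 11.0.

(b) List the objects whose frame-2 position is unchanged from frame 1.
the blue circle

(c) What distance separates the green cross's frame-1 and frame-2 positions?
6.2

The green cross moved from (4.6, 8.3) to (5.0, 14.5), a distance of √(0.4² + 6.2²) ≈ 6.2.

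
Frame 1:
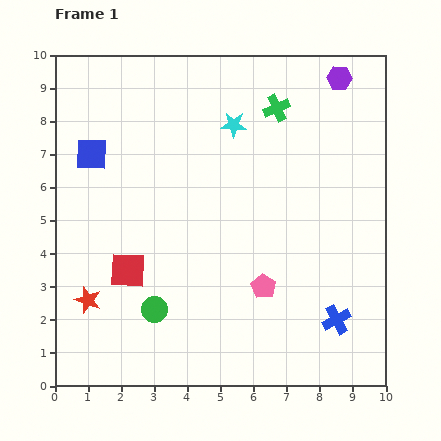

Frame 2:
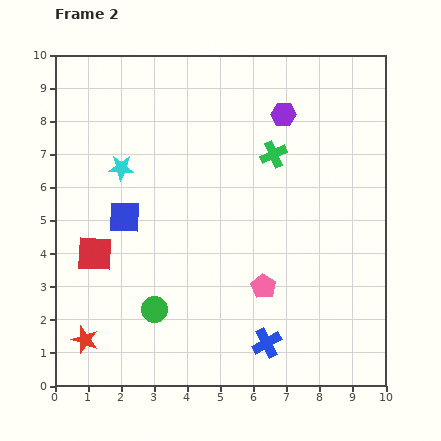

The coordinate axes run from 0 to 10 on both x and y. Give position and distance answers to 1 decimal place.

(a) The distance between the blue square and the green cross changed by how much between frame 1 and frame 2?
-0.9

Distance in frame 1: 5.8. Distance in frame 2: 4.9.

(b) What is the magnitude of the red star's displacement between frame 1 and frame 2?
1.2

The red star moved from (1.0, 2.6) to (0.9, 1.4), a distance of √(0.1² + 1.2²) ≈ 1.2.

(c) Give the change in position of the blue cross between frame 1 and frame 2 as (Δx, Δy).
(-2.1, -0.7)

The blue cross was at (8.5, 2.0) in frame 1 and (6.4, 1.3) in frame 2.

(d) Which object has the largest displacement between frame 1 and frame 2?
the cyan star

(moved 3.6; next 2.2)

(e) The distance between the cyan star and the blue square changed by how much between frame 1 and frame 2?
-2.9

Distance in frame 1: 4.4. Distance in frame 2: 1.5.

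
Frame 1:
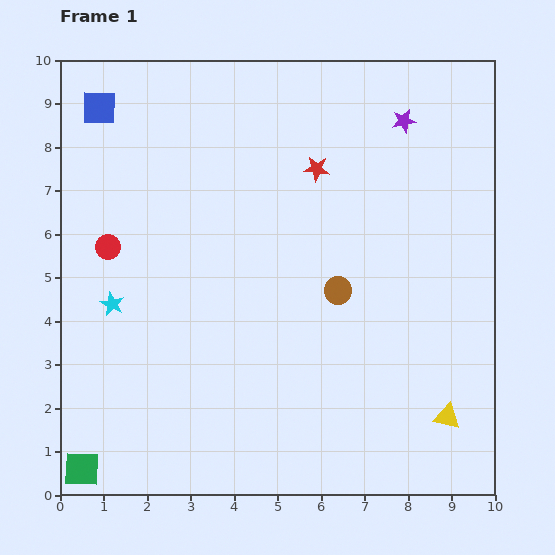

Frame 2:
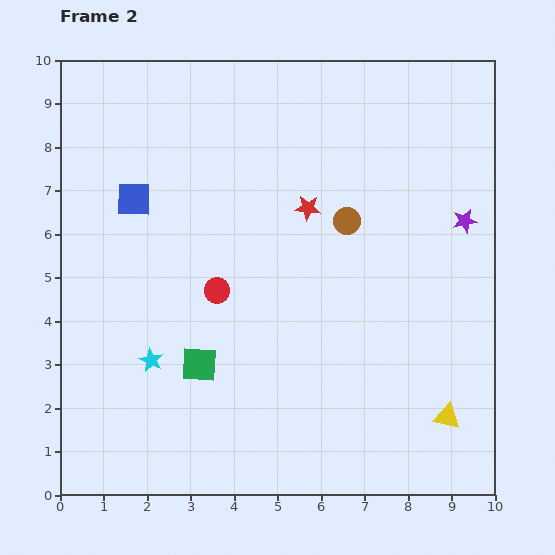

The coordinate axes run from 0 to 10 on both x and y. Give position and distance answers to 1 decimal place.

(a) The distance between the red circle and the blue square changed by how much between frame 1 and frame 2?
-0.4

Distance in frame 1: 3.2. Distance in frame 2: 2.8.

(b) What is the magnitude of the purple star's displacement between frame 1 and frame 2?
2.7

The purple star moved from (7.9, 8.6) to (9.3, 6.3), a distance of √(1.4² + 2.3²) ≈ 2.7.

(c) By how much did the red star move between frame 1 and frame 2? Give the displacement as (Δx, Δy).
(-0.2, -0.9)

The red star was at (5.9, 7.5) in frame 1 and (5.7, 6.6) in frame 2.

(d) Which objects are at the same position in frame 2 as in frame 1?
the yellow triangle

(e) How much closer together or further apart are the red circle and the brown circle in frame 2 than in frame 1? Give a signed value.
-2.0

Distance in frame 1: 5.4. Distance in frame 2: 3.4.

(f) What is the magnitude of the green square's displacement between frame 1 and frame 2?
3.6

The green square moved from (0.5, 0.6) to (3.2, 3.0), a distance of √(2.7² + 2.4²) ≈ 3.6.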